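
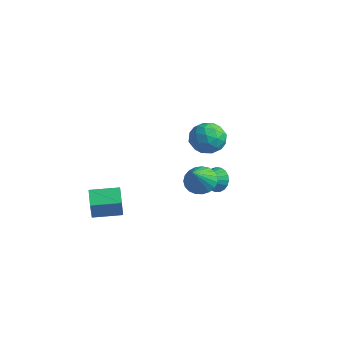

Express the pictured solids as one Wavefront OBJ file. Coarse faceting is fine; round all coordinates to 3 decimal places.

v -1.207 -2.109 -2.625
v -0.836 -2.526 -1.384
v -0.29 -1.028 -2.535
v 0.08 -1.445 -1.295
v -0.5 -2.675 -3.025
v -0.13 -3.092 -1.785
v 0.416 -1.594 -2.936
v 0.787 -2.011 -1.695
v 3.666 1.576 2.421
v 4.061 1.068 3.056
v 2.759 0.472 2.104
v 3.154 -0.036 2.739
v 2.653 0.678 2.978
v 3.213 1.36 3.174
v 3.607 0.18 1.986
v 4.167 0.862 2.182
v 4.025 0.205 2.788
v 3.435 0.513 3.4
v 3.385 1.027 1.76
v 2.795 1.335 2.372
v 3.943 1.419 2.767
v 2.877 0.121 2.393
v 2.582 0.541 2.534
v 2.815 0.242 2.907
v 3.445 1.59 2.836
v 3.677 1.292 3.209
v 2.849 1.063 3.163
v 3.143 0.248 1.951
v 3.375 -0.05 2.324
v 4.005 1.298 2.253
v 4.238 0.999 2.626
v 3.971 0.477 1.997
v 4.154 0.613 2.982
v 3.621 -0.035 2.795
v 3.887 0.091 2.353
v 4.216 0.492 2.468
v 3.807 0.794 3.342
v 3.275 0.146 3.156
v 2.98 0.565 3.296
v 3.309 0.966 3.411
v 3.786 0.287 3.184
v 3.545 1.394 2.004
v 3.013 0.746 1.818
v 3.511 0.574 1.749
v 3.84 0.975 1.864
v 3.199 1.575 2.365
v 2.666 0.927 2.178
v 2.604 1.048 2.692
v 2.933 1.449 2.807
v 3.034 1.253 1.976
v 0.794 4.172 -3.259
v 1.314 4.373 -2.788
v 0.726 2.988 -2.681
v 1.061 4.458 -2.643
v 0.762 4.494 -2.604
v 0.468 4.474 -2.679
v 0.231 4.402 -2.854
v 0.091 4.29 -3.099
v 0.072 4.158 -3.372
v 0.179 4.029 -3.625
v 0.391 3.924 -3.815
v 0.673 3.862 -3.909
v 0.976 3.854 -3.89
v 1.247 3.901 -3.762
v 1.44 3.995 -3.548
v 1.521 4.12 -3.283
v 1.476 4.253 -3.014
v 2.565 1.218 -0.893
v 3.26 1.077 -1.264
v 3.035 0.202 0.373
v 3.334 1.342 -1.078
v 3.275 1.587 -0.86
v 3.093 1.767 -0.648
v 2.82 1.853 -0.478
v 2.503 1.829 -0.38
v 2.197 1.699 -0.371
v 1.954 1.486 -0.452
v 1.818 1.227 -0.609
v 1.81 0.966 -0.816
v 1.933 0.749 -1.035
v 2.166 0.613 -1.231
v 2.467 0.581 -1.368
v 2.786 0.66 -1.422
v 3.066 0.835 -1.386
f 2 4 1
f 5 2 1
f 1 4 3
f 3 5 1
f 2 8 4
f 6 2 5
f 6 8 2
f 4 8 3
f 7 5 3
f 3 8 7
f 7 6 5
f 8 6 7
f 9 46 25
f 46 20 49
f 25 49 14
f 46 49 25
f 9 25 21
f 25 14 26
f 21 26 10
f 25 26 21
f 9 21 30
f 21 10 31
f 30 31 16
f 21 31 30
f 9 30 42
f 30 16 45
f 42 45 19
f 30 45 42
f 9 42 46
f 42 19 50
f 46 50 20
f 42 50 46
f 10 26 37
f 26 14 40
f 37 40 18
f 26 40 37
f 14 49 27
f 49 20 48
f 27 48 13
f 49 48 27
f 20 50 47
f 50 19 43
f 47 43 11
f 50 43 47
f 19 45 44
f 45 16 32
f 44 32 15
f 45 32 44
f 16 31 36
f 31 10 33
f 36 33 17
f 31 33 36
f 12 38 24
f 38 18 39
f 24 39 13
f 38 39 24
f 12 24 22
f 24 13 23
f 22 23 11
f 24 23 22
f 12 22 29
f 22 11 28
f 29 28 15
f 22 28 29
f 12 29 34
f 29 15 35
f 34 35 17
f 29 35 34
f 12 34 38
f 34 17 41
f 38 41 18
f 34 41 38
f 13 39 27
f 39 18 40
f 27 40 14
f 39 40 27
f 11 23 47
f 23 13 48
f 47 48 20
f 23 48 47
f 15 28 44
f 28 11 43
f 44 43 19
f 28 43 44
f 17 35 36
f 35 15 32
f 36 32 16
f 35 32 36
f 18 41 37
f 41 17 33
f 37 33 10
f 41 33 37
f 52 51 54
f 52 54 53
f 54 51 55
f 54 55 53
f 55 51 56
f 55 56 53
f 56 51 57
f 56 57 53
f 57 51 58
f 57 58 53
f 58 51 59
f 58 59 53
f 59 51 60
f 59 60 53
f 60 51 61
f 60 61 53
f 61 51 62
f 61 62 53
f 62 51 63
f 62 63 53
f 63 51 64
f 63 64 53
f 64 51 65
f 64 65 53
f 65 51 66
f 65 66 53
f 66 51 67
f 66 67 53
f 67 51 52
f 67 52 53
f 69 68 71
f 69 71 70
f 71 68 72
f 71 72 70
f 72 68 73
f 72 73 70
f 73 68 74
f 73 74 70
f 74 68 75
f 74 75 70
f 75 68 76
f 75 76 70
f 76 68 77
f 76 77 70
f 77 68 78
f 77 78 70
f 78 68 79
f 78 79 70
f 79 68 80
f 79 80 70
f 80 68 81
f 80 81 70
f 81 68 82
f 81 82 70
f 82 68 83
f 82 83 70
f 83 68 84
f 83 84 70
f 84 68 69
f 84 69 70



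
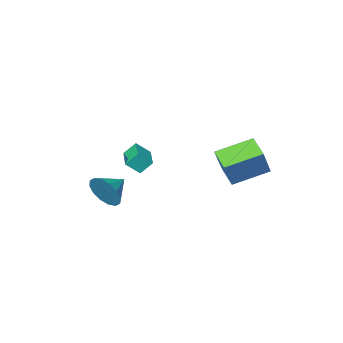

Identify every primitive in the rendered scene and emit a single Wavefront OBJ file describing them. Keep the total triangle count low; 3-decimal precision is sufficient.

v -3.261 0.36 -1.046
v -5.121 1.025 -0.305
v -3.068 1.535 -1.615
v -4.928 2.2 -0.874
v -2.332 1.04 0.674
v -4.192 1.705 1.415
v -2.139 2.215 0.105
v -3.999 2.88 0.846
v 2.823 -0.832 -1.569
v 3.201 -1.21 -0.665
v 1.517 -1.188 -1.171
v 3.089 -0.688 -0.563
v 2.906 -0.204 -0.731
v 2.701 0.111 -1.124
v 2.528 0.173 -1.635
v 2.435 -0.034 -2.129
v 2.445 -0.455 -2.473
v 2.556 -0.977 -2.574
v 2.739 -1.46 -2.406
v 2.944 -1.776 -2.013
v 3.117 -1.838 -1.502
v 3.211 -1.631 -1.008
v -0.476 -3.171 -1.277
v -1.025 -2.86 -0.58
v 0.226 -1.802 -1.336
v -0.323 -1.49 -0.639
v 0.203 -3.49 -0.601
v -0.346 -3.178 0.096
v 0.905 -2.12 -0.66
v 0.356 -1.809 0.037
f 2 4 1
f 5 2 1
f 1 4 3
f 3 5 1
f 2 8 4
f 6 2 5
f 6 8 2
f 4 8 3
f 7 5 3
f 3 8 7
f 7 6 5
f 8 6 7
f 10 9 12
f 10 12 11
f 12 9 13
f 12 13 11
f 13 9 14
f 13 14 11
f 14 9 15
f 14 15 11
f 15 9 16
f 15 16 11
f 16 9 17
f 16 17 11
f 17 9 18
f 17 18 11
f 18 9 19
f 18 19 11
f 19 9 20
f 19 20 11
f 20 9 21
f 20 21 11
f 21 9 22
f 21 22 11
f 22 9 10
f 22 10 11
f 24 26 23
f 27 24 23
f 23 26 25
f 25 27 23
f 24 30 26
f 28 24 27
f 28 30 24
f 26 30 25
f 29 27 25
f 25 30 29
f 29 28 27
f 30 28 29



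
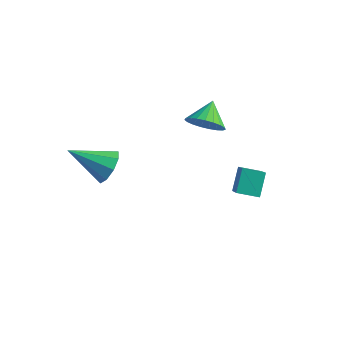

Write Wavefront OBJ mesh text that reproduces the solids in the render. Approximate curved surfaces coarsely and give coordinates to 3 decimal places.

v 3.45 -0.07 -1.373
v 3.217 0.859 -0.509
v 2.669 0.985 -2.719
v 2.436 1.914 -1.856
v 4.404 0.366 -1.584
v 4.171 1.295 -0.721
v 3.623 1.421 -2.931
v 3.39 2.35 -2.067
v -1.446 -2.852 0.476
v -0.983 -2.744 1.252
v -3.054 -3.628 1.544
v -1.313 -2.231 1.128
v -1.706 -2.009 0.698
v -1.976 -2.181 0.165
v -1.999 -2.668 -0.223
v -1.763 -3.24 -0.283
v -1.379 -3.632 0.011
v -1.026 -3.658 0.523
v -0.87 -3.307 1.013
v 1.032 1.287 1.241
v 1.286 0.856 2.061
v 0.788 2.393 1.899
v 1.633 1.007 1.936
v 1.877 1.206 1.69
v 1.974 1.42 1.367
v 1.909 1.61 1.023
v 1.692 1.745 0.716
v 1.361 1.8 0.5
v 0.973 1.766 0.412
v 0.595 1.65 0.468
v 0.293 1.471 0.657
v 0.119 1.26 0.947
v 0.102 1.053 1.289
v 0.246 0.887 1.622
v 0.527 0.79 1.889
v 0.894 0.779 2.044
f 2 4 1
f 5 2 1
f 1 4 3
f 3 5 1
f 2 8 4
f 6 2 5
f 6 8 2
f 4 8 3
f 7 5 3
f 3 8 7
f 7 6 5
f 8 6 7
f 10 9 12
f 10 12 11
f 12 9 13
f 12 13 11
f 13 9 14
f 13 14 11
f 14 9 15
f 14 15 11
f 15 9 16
f 15 16 11
f 16 9 17
f 16 17 11
f 17 9 18
f 17 18 11
f 18 9 19
f 18 19 11
f 19 9 10
f 19 10 11
f 21 20 23
f 21 23 22
f 23 20 24
f 23 24 22
f 24 20 25
f 24 25 22
f 25 20 26
f 25 26 22
f 26 20 27
f 26 27 22
f 27 20 28
f 27 28 22
f 28 20 29
f 28 29 22
f 29 20 30
f 29 30 22
f 30 20 31
f 30 31 22
f 31 20 32
f 31 32 22
f 32 20 33
f 32 33 22
f 33 20 34
f 33 34 22
f 34 20 35
f 34 35 22
f 35 20 36
f 35 36 22
f 36 20 21
f 36 21 22



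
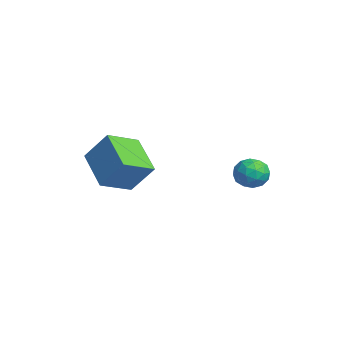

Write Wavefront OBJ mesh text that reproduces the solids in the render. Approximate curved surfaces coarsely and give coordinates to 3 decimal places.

v -0.722 2.74 1.763
v 0.107 2.764 1.708
v -0.627 2.016 2.892
v 0.202 2.04 2.837
v -0.223 2.732 3.011
v -0.281 3.18 2.314
v -0.239 1.6 2.286
v -0.297 2.048 1.589
v 0.405 2.059 2.032
v 0.415 2.759 2.48
v -0.935 2.021 2.12
v -0.925 2.721 2.568
v -0.316 2.815 1.637
v -0.204 1.965 2.963
v -0.454 2.372 3.066
v 0.033 2.385 3.033
v -0.544 3.06 1.992
v -0.057 3.074 1.96
v -0.25 3.055 2.726
v -0.463 1.706 2.64
v 0.024 1.72 2.608
v -0.553 2.395 1.567
v -0.066 2.408 1.534
v -0.27 1.725 1.874
v 0.347 2.415 1.795
v 0.402 1.99 2.458
v 0.144 1.731 2.134
v 0.109 1.994 1.724
v 0.353 2.826 2.058
v 0.408 2.401 2.721
v 0.159 2.808 2.823
v 0.124 3.071 2.414
v 0.528 2.412 2.248
v -0.928 2.379 1.879
v -0.873 1.954 2.542
v -0.644 1.709 2.186
v -0.679 1.972 1.777
v -0.922 2.79 2.142
v -0.867 2.365 2.805
v -0.629 2.786 2.876
v -0.664 3.049 2.466
v -1.048 2.368 2.352
v -2.553 -3.544 1.246
v -4.374 -3.867 2.322
v -3.187 -2.076 0.613
v -5.009 -2.399 1.689
v -1.891 -2.661 2.631
v -3.713 -2.984 3.707
v -2.526 -1.193 1.998
v -4.347 -1.516 3.074
f 1 38 17
f 38 12 41
f 17 41 6
f 38 41 17
f 1 17 13
f 17 6 18
f 13 18 2
f 17 18 13
f 1 13 22
f 13 2 23
f 22 23 8
f 13 23 22
f 1 22 34
f 22 8 37
f 34 37 11
f 22 37 34
f 1 34 38
f 34 11 42
f 38 42 12
f 34 42 38
f 2 18 29
f 18 6 32
f 29 32 10
f 18 32 29
f 6 41 19
f 41 12 40
f 19 40 5
f 41 40 19
f 12 42 39
f 42 11 35
f 39 35 3
f 42 35 39
f 11 37 36
f 37 8 24
f 36 24 7
f 37 24 36
f 8 23 28
f 23 2 25
f 28 25 9
f 23 25 28
f 4 30 16
f 30 10 31
f 16 31 5
f 30 31 16
f 4 16 14
f 16 5 15
f 14 15 3
f 16 15 14
f 4 14 21
f 14 3 20
f 21 20 7
f 14 20 21
f 4 21 26
f 21 7 27
f 26 27 9
f 21 27 26
f 4 26 30
f 26 9 33
f 30 33 10
f 26 33 30
f 5 31 19
f 31 10 32
f 19 32 6
f 31 32 19
f 3 15 39
f 15 5 40
f 39 40 12
f 15 40 39
f 7 20 36
f 20 3 35
f 36 35 11
f 20 35 36
f 9 27 28
f 27 7 24
f 28 24 8
f 27 24 28
f 10 33 29
f 33 9 25
f 29 25 2
f 33 25 29
f 44 46 43
f 47 44 43
f 43 46 45
f 45 47 43
f 44 50 46
f 48 44 47
f 48 50 44
f 46 50 45
f 49 47 45
f 45 50 49
f 49 48 47
f 50 48 49



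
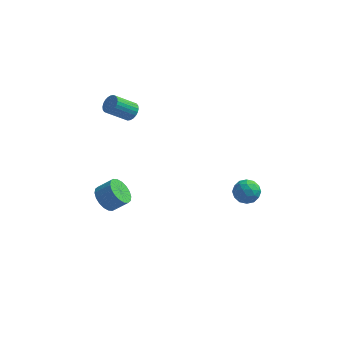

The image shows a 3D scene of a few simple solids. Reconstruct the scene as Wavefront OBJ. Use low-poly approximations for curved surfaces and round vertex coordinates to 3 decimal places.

v -2.446 3.719 1.372
v -2.09 3.82 1.805
v -3.057 3.301 2.722
v -3.414 3.201 2.288
v -2.202 4.012 1.795
v -3.169 3.493 2.712
v -2.351 4.159 1.721
v -3.318 3.641 2.638
v -2.515 4.24 1.594
v -3.482 3.721 2.511
v -2.668 4.241 1.433
v -3.635 3.722 2.35
v -2.788 4.163 1.262
v -3.755 3.644 2.179
v -2.855 4.017 1.109
v -3.822 3.498 2.026
v -2.861 3.826 0.995
v -3.828 3.307 1.912
v -2.803 3.619 0.938
v -3.77 3.1 1.855
v -2.691 3.427 0.948
v -3.658 2.908 1.865
v -2.542 3.279 1.022
v -3.509 2.761 1.939
v -2.378 3.199 1.149
v -3.345 2.68 2.066
v -2.225 3.198 1.31
v -3.192 2.679 2.227
v -2.105 3.276 1.481
v -3.072 2.757 2.398
v -2.038 3.422 1.634
v -3.005 2.903 2.551
v -2.032 3.613 1.748
v -2.999 3.094 2.665
v 3.713 2.534 -2.159
v 4.4 2.201 -2.244
v 3.22 1.719 -2.956
v 3.907 1.386 -3.041
v 3.53 1.324 -2.375
v 3.835 1.828 -1.882
v 3.785 2.092 -3.318
v 4.09 2.596 -2.825
v 4.444 1.928 -2.96
v 4.287 1.454 -2.378
v 3.333 2.466 -2.822
v 3.176 1.992 -2.24
v 4.1 2.439 -2.132
v 3.52 1.481 -3.068
v 3.299 1.445 -2.677
v 3.702 1.249 -2.727
v 3.768 2.22 -1.919
v 4.171 2.024 -1.969
v 3.66 1.509 -2.046
v 3.449 1.896 -3.231
v 3.852 1.7 -3.281
v 3.918 2.671 -2.473
v 4.321 2.475 -2.523
v 3.96 2.411 -3.154
v 4.53 2.083 -2.602
v 4.24 1.604 -3.071
v 4.168 2.019 -3.233
v 4.347 2.315 -2.944
v 4.437 1.804 -2.26
v 4.147 1.325 -2.728
v 3.926 1.289 -2.337
v 4.105 1.585 -2.047
v 4.463 1.644 -2.681
v 3.473 2.595 -2.472
v 3.183 2.116 -2.94
v 3.515 2.335 -3.153
v 3.694 2.631 -2.863
v 3.38 2.316 -2.129
v 3.09 1.837 -2.598
v 3.273 1.605 -2.256
v 3.452 1.901 -1.967
v 3.157 2.276 -2.519
v -2.761 -1.36 -1.136
v -2.283 -1.153 -1.731
v -1.522 -1.033 -1.078
v -1.999 -1.24 -0.484
v -2.419 -0.845 -1.629
v -1.658 -0.725 -0.976
v -2.623 -0.639 -1.43
v -1.862 -0.519 -0.777
v -2.854 -0.576 -1.172
v -2.092 -0.456 -0.519
v -3.066 -0.668 -0.907
v -2.305 -0.548 -0.255
v -3.218 -0.897 -0.688
v -2.457 -0.777 -0.035
v -3.279 -1.218 -0.558
v -2.518 -1.098 0.095
v -3.238 -1.567 -0.542
v -2.477 -1.447 0.111
v -3.102 -1.875 -0.644
v -2.341 -1.755 0.009
v -2.898 -2.081 -0.843
v -2.137 -1.961 -0.19
v -2.668 -2.144 -1.101
v -1.906 -2.024 -0.448
v -2.455 -2.052 -1.365
v -1.694 -1.932 -0.713
v -2.303 -1.823 -1.585
v -1.542 -1.703 -0.932
v -2.242 -1.502 -1.715
v -1.481 -1.382 -1.062
f 2 1 5
f 2 5 3
f 3 5 6
f 3 6 4
f 5 1 7
f 5 7 6
f 6 7 8
f 6 8 4
f 7 1 9
f 7 9 8
f 8 9 10
f 8 10 4
f 9 1 11
f 9 11 10
f 10 11 12
f 10 12 4
f 11 1 13
f 11 13 12
f 12 13 14
f 12 14 4
f 13 1 15
f 13 15 14
f 14 15 16
f 14 16 4
f 15 1 17
f 15 17 16
f 16 17 18
f 16 18 4
f 17 1 19
f 17 19 18
f 18 19 20
f 18 20 4
f 19 1 21
f 19 21 20
f 20 21 22
f 20 22 4
f 21 1 23
f 21 23 22
f 22 23 24
f 22 24 4
f 23 1 25
f 23 25 24
f 24 25 26
f 24 26 4
f 25 1 27
f 25 27 26
f 26 27 28
f 26 28 4
f 27 1 29
f 27 29 28
f 28 29 30
f 28 30 4
f 29 1 31
f 29 31 30
f 30 31 32
f 30 32 4
f 31 1 33
f 31 33 32
f 32 33 34
f 32 34 4
f 33 1 2
f 33 2 34
f 34 2 3
f 34 3 4
f 35 72 51
f 72 46 75
f 51 75 40
f 72 75 51
f 35 51 47
f 51 40 52
f 47 52 36
f 51 52 47
f 35 47 56
f 47 36 57
f 56 57 42
f 47 57 56
f 35 56 68
f 56 42 71
f 68 71 45
f 56 71 68
f 35 68 72
f 68 45 76
f 72 76 46
f 68 76 72
f 36 52 63
f 52 40 66
f 63 66 44
f 52 66 63
f 40 75 53
f 75 46 74
f 53 74 39
f 75 74 53
f 46 76 73
f 76 45 69
f 73 69 37
f 76 69 73
f 45 71 70
f 71 42 58
f 70 58 41
f 71 58 70
f 42 57 62
f 57 36 59
f 62 59 43
f 57 59 62
f 38 64 50
f 64 44 65
f 50 65 39
f 64 65 50
f 38 50 48
f 50 39 49
f 48 49 37
f 50 49 48
f 38 48 55
f 48 37 54
f 55 54 41
f 48 54 55
f 38 55 60
f 55 41 61
f 60 61 43
f 55 61 60
f 38 60 64
f 60 43 67
f 64 67 44
f 60 67 64
f 39 65 53
f 65 44 66
f 53 66 40
f 65 66 53
f 37 49 73
f 49 39 74
f 73 74 46
f 49 74 73
f 41 54 70
f 54 37 69
f 70 69 45
f 54 69 70
f 43 61 62
f 61 41 58
f 62 58 42
f 61 58 62
f 44 67 63
f 67 43 59
f 63 59 36
f 67 59 63
f 78 77 81
f 78 81 79
f 79 81 82
f 79 82 80
f 81 77 83
f 81 83 82
f 82 83 84
f 82 84 80
f 83 77 85
f 83 85 84
f 84 85 86
f 84 86 80
f 85 77 87
f 85 87 86
f 86 87 88
f 86 88 80
f 87 77 89
f 87 89 88
f 88 89 90
f 88 90 80
f 89 77 91
f 89 91 90
f 90 91 92
f 90 92 80
f 91 77 93
f 91 93 92
f 92 93 94
f 92 94 80
f 93 77 95
f 93 95 94
f 94 95 96
f 94 96 80
f 95 77 97
f 95 97 96
f 96 97 98
f 96 98 80
f 97 77 99
f 97 99 98
f 98 99 100
f 98 100 80
f 99 77 101
f 99 101 100
f 100 101 102
f 100 102 80
f 101 77 103
f 101 103 102
f 102 103 104
f 102 104 80
f 103 77 105
f 103 105 104
f 104 105 106
f 104 106 80
f 105 77 78
f 105 78 106
f 106 78 79
f 106 79 80



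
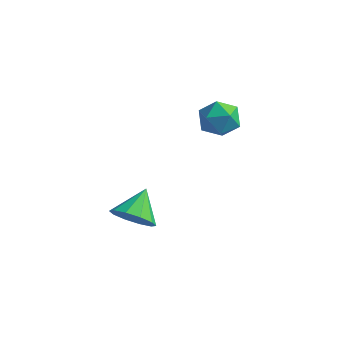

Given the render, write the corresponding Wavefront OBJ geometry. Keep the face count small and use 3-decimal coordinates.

v -0.854 -1.422 1.524
v -0.302 -1.127 1.606
v -0.618 -2.073 2.274
v -0.066 -1.778 2.356
v -0.604 -1.489 2.512
v -0.75 -1.086 2.048
v -0.17 -2.114 1.832
v -0.316 -1.711 1.368
v 0.121 -1.555 1.796
v -0.148 -1.169 2.216
v -0.772 -2.031 1.664
v -1.041 -1.645 2.084
v -2.02 -3.589 -1.365
v -1.622 -3.285 -1.81
v -2.06 -2.731 -0.815
v -2.014 -3.227 -1.929
v -2.409 -3.307 -1.833
v -2.655 -3.495 -1.558
v -2.659 -3.718 -1.209
v -2.419 -3.893 -0.92
v -2.027 -3.951 -0.801
v -1.632 -3.871 -0.898
v -1.385 -3.683 -1.173
v -1.382 -3.46 -1.521
f 1 12 6
f 1 6 2
f 1 2 8
f 1 8 11
f 1 11 12
f 2 6 10
f 6 12 5
f 12 11 3
f 11 8 7
f 8 2 9
f 4 10 5
f 4 5 3
f 4 3 7
f 4 7 9
f 4 9 10
f 5 10 6
f 3 5 12
f 7 3 11
f 9 7 8
f 10 9 2
f 14 13 16
f 14 16 15
f 16 13 17
f 16 17 15
f 17 13 18
f 17 18 15
f 18 13 19
f 18 19 15
f 19 13 20
f 19 20 15
f 20 13 21
f 20 21 15
f 21 13 22
f 21 22 15
f 22 13 23
f 22 23 15
f 23 13 24
f 23 24 15
f 24 13 14
f 24 14 15



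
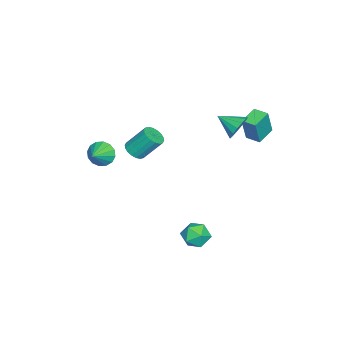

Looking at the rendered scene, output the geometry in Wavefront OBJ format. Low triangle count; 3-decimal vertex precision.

v 2.657 -3.606 1.365
v 2.958 -3.235 0.8
v 3.663 -3.674 1.855
v 2.854 -2.965 1.051
v 2.698 -2.867 1.386
v 2.53 -2.967 1.716
v 2.397 -3.238 1.952
v 2.333 -3.607 2.03
v 2.357 -3.976 1.931
v 2.461 -4.246 1.68
v 2.617 -4.344 1.344
v 2.785 -4.245 1.014
v 2.918 -3.974 0.779
v 2.982 -3.604 0.7
v -4.655 2.113 -0.12
v -4.273 1.971 1.354
v -4.391 2.911 -0.112
v -4.01 2.768 1.363
v -3.61 1.772 -0.423
v -3.229 1.629 1.052
v -3.347 2.569 -0.414
v -2.965 2.427 1.06
v -2.155 1.818 1.292
v -1.797 2.08 1.946
v -2.285 0.662 1.828
v -2.195 2.153 2.006
v -2.582 2.136 1.876
v -2.855 2.034 1.589
v -2.94 1.874 1.222
v -2.815 1.698 0.875
v -2.513 1.555 0.639
v -2.115 1.482 0.578
v -1.728 1.499 0.709
v -1.455 1.602 0.996
v -1.37 1.762 1.362
v -1.495 1.937 1.71
v -3.46 -4.175 -2.702
v -2.807 -4.11 -2.639
v -3.026 -3.12 -1.376
v -3.68 -3.185 -1.438
v -2.877 -3.892 -2.822
v -3.096 -2.901 -1.559
v -3.062 -3.73 -2.982
v -3.282 -2.739 -1.719
v -3.327 -3.656 -3.086
v -3.546 -2.665 -1.823
v -3.618 -3.684 -3.114
v -3.837 -2.694 -1.851
v -3.878 -3.811 -3.06
v -4.097 -2.82 -1.797
v -4.055 -4.009 -2.935
v -4.274 -3.018 -1.672
v -4.114 -4.24 -2.764
v -4.333 -3.25 -1.501
v -4.044 -4.459 -2.581
v -4.263 -3.468 -1.318
v -3.858 -4.621 -2.421
v -4.078 -3.63 -1.158
v -3.594 -4.695 -2.317
v -3.813 -3.704 -1.054
v -3.303 -4.666 -2.289
v -3.522 -3.676 -1.026
v -3.043 -4.54 -2.343
v -3.262 -3.549 -1.08
v -2.866 -4.342 -2.468
v -3.085 -3.351 -1.205
v 1.668 1.359 -3.663
v 2.135 1.44 -2.994
v 2.685 0.8 -4.306
v 3.152 0.881 -3.637
v 2.528 0.349 -3.639
v 1.9 0.695 -3.241
v 2.92 1.545 -4.059
v 2.292 1.891 -3.661
v 2.909 1.556 -3.239
v 2.667 0.816 -2.979
v 2.153 1.424 -4.321
v 1.911 0.684 -4.061
f 2 1 4
f 2 4 3
f 4 1 5
f 4 5 3
f 5 1 6
f 5 6 3
f 6 1 7
f 6 7 3
f 7 1 8
f 7 8 3
f 8 1 9
f 8 9 3
f 9 1 10
f 9 10 3
f 10 1 11
f 10 11 3
f 11 1 12
f 11 12 3
f 12 1 13
f 12 13 3
f 13 1 14
f 13 14 3
f 14 1 2
f 14 2 3
f 16 18 15
f 19 16 15
f 15 18 17
f 17 19 15
f 16 22 18
f 20 16 19
f 20 22 16
f 18 22 17
f 21 19 17
f 17 22 21
f 21 20 19
f 22 20 21
f 24 23 26
f 24 26 25
f 26 23 27
f 26 27 25
f 27 23 28
f 27 28 25
f 28 23 29
f 28 29 25
f 29 23 30
f 29 30 25
f 30 23 31
f 30 31 25
f 31 23 32
f 31 32 25
f 32 23 33
f 32 33 25
f 33 23 34
f 33 34 25
f 34 23 35
f 34 35 25
f 35 23 36
f 35 36 25
f 36 23 24
f 36 24 25
f 38 37 41
f 38 41 39
f 39 41 42
f 39 42 40
f 41 37 43
f 41 43 42
f 42 43 44
f 42 44 40
f 43 37 45
f 43 45 44
f 44 45 46
f 44 46 40
f 45 37 47
f 45 47 46
f 46 47 48
f 46 48 40
f 47 37 49
f 47 49 48
f 48 49 50
f 48 50 40
f 49 37 51
f 49 51 50
f 50 51 52
f 50 52 40
f 51 37 53
f 51 53 52
f 52 53 54
f 52 54 40
f 53 37 55
f 53 55 54
f 54 55 56
f 54 56 40
f 55 37 57
f 55 57 56
f 56 57 58
f 56 58 40
f 57 37 59
f 57 59 58
f 58 59 60
f 58 60 40
f 59 37 61
f 59 61 60
f 60 61 62
f 60 62 40
f 61 37 63
f 61 63 62
f 62 63 64
f 62 64 40
f 63 37 65
f 63 65 64
f 64 65 66
f 64 66 40
f 65 37 38
f 65 38 66
f 66 38 39
f 66 39 40
f 67 78 72
f 67 72 68
f 67 68 74
f 67 74 77
f 67 77 78
f 68 72 76
f 72 78 71
f 78 77 69
f 77 74 73
f 74 68 75
f 70 76 71
f 70 71 69
f 70 69 73
f 70 73 75
f 70 75 76
f 71 76 72
f 69 71 78
f 73 69 77
f 75 73 74
f 76 75 68



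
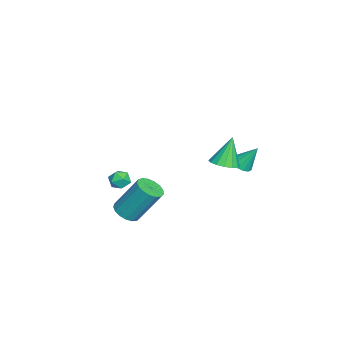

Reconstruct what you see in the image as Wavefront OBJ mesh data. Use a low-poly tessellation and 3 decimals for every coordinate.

v 2.013 -2.711 -1.668
v 2.389 -2.166 -2.02
v 2.383 -1.003 -0.223
v 2.007 -1.549 0.128
v 2.044 -2.082 -2.075
v 2.039 -0.92 -0.279
v 1.693 -2.142 -2.037
v 1.687 -0.98 -0.241
v 1.414 -2.333 -1.915
v 1.408 -1.17 -0.118
v 1.273 -2.61 -1.736
v 1.267 -1.448 0.061
v 1.301 -2.911 -1.542
v 1.295 -1.748 0.255
v 1.493 -3.165 -1.376
v 1.487 -2.003 0.42
v 1.803 -3.316 -1.278
v 1.797 -2.153 0.519
v 2.162 -3.328 -1.269
v 2.156 -2.166 0.528
v 2.486 -3.199 -1.351
v 2.48 -2.036 0.445
v 2.702 -2.958 -1.506
v 2.696 -1.795 0.29
v 2.761 -2.661 -1.699
v 2.755 -1.498 0.098
v 2.648 -2.375 -1.884
v 2.642 -1.212 -0.087
v 3.55 2.042 3.052
v 4.167 1.749 3.336
v 3.03 2.378 4.528
v 4.249 2.12 3.281
v 4.144 2.469 3.165
v 3.88 2.704 3.018
v 3.527 2.762 2.881
v 3.18 2.627 2.789
v 2.933 2.335 2.768
v 2.851 1.965 2.823
v 2.956 1.616 2.94
v 3.22 1.381 3.086
v 3.573 1.323 3.224
v 3.92 1.458 3.315
v -3.496 -3.394 -2.531
v -2.864 -3.517 -2.639
v -3.756 -4.043 -3.321
v -3.124 -4.166 -3.429
v -3.411 -4.384 -2.885
v -3.25 -3.983 -2.397
v -3.37 -3.577 -3.563
v -3.209 -3.176 -3.075
v -2.787 -3.629 -3.276
v -2.812 -4.128 -2.858
v -3.808 -3.432 -3.102
v -3.833 -3.931 -2.684
v -0.899 2.545 0.221
v -0.284 2.42 0.274
v -0.841 3.335 1.399
v -0.299 2.691 0.093
v -0.476 2.923 -0.053
v -0.766 3.054 -0.127
v -1.091 3.048 -0.107
v -1.365 2.907 0.001
v -1.514 2.67 0.167
v -1.498 2.399 0.348
v -1.322 2.167 0.494
v -1.032 2.037 0.568
v -0.707 2.042 0.548
v -0.433 2.183 0.44
f 2 1 5
f 2 5 3
f 3 5 6
f 3 6 4
f 5 1 7
f 5 7 6
f 6 7 8
f 6 8 4
f 7 1 9
f 7 9 8
f 8 9 10
f 8 10 4
f 9 1 11
f 9 11 10
f 10 11 12
f 10 12 4
f 11 1 13
f 11 13 12
f 12 13 14
f 12 14 4
f 13 1 15
f 13 15 14
f 14 15 16
f 14 16 4
f 15 1 17
f 15 17 16
f 16 17 18
f 16 18 4
f 17 1 19
f 17 19 18
f 18 19 20
f 18 20 4
f 19 1 21
f 19 21 20
f 20 21 22
f 20 22 4
f 21 1 23
f 21 23 22
f 22 23 24
f 22 24 4
f 23 1 25
f 23 25 24
f 24 25 26
f 24 26 4
f 25 1 27
f 25 27 26
f 26 27 28
f 26 28 4
f 27 1 2
f 27 2 28
f 28 2 3
f 28 3 4
f 30 29 32
f 30 32 31
f 32 29 33
f 32 33 31
f 33 29 34
f 33 34 31
f 34 29 35
f 34 35 31
f 35 29 36
f 35 36 31
f 36 29 37
f 36 37 31
f 37 29 38
f 37 38 31
f 38 29 39
f 38 39 31
f 39 29 40
f 39 40 31
f 40 29 41
f 40 41 31
f 41 29 42
f 41 42 31
f 42 29 30
f 42 30 31
f 43 54 48
f 43 48 44
f 43 44 50
f 43 50 53
f 43 53 54
f 44 48 52
f 48 54 47
f 54 53 45
f 53 50 49
f 50 44 51
f 46 52 47
f 46 47 45
f 46 45 49
f 46 49 51
f 46 51 52
f 47 52 48
f 45 47 54
f 49 45 53
f 51 49 50
f 52 51 44
f 56 55 58
f 56 58 57
f 58 55 59
f 58 59 57
f 59 55 60
f 59 60 57
f 60 55 61
f 60 61 57
f 61 55 62
f 61 62 57
f 62 55 63
f 62 63 57
f 63 55 64
f 63 64 57
f 64 55 65
f 64 65 57
f 65 55 66
f 65 66 57
f 66 55 67
f 66 67 57
f 67 55 68
f 67 68 57
f 68 55 56
f 68 56 57



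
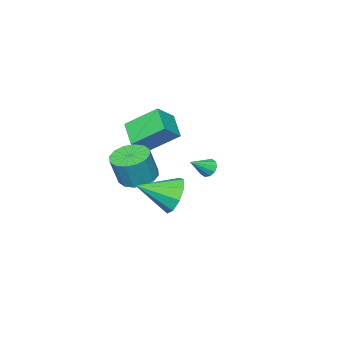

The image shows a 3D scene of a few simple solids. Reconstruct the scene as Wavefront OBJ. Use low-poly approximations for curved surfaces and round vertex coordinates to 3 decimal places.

v 0.547 -2.185 -0.199
v 1.498 -2.164 -0.507
v 2.004 -2.234 1.051
v 1.053 -2.255 1.359
v 1.367 -1.667 -0.442
v 1.873 -1.738 1.116
v 1.017 -1.309 -0.312
v 1.523 -1.38 1.246
v 0.54 -1.186 -0.152
v 1.046 -1.257 1.407
v 0.066 -1.33 -0.004
v 0.572 -1.401 1.554
v -0.28 -1.703 0.091
v 0.226 -1.774 1.65
v -0.404 -2.206 0.109
v 0.102 -2.276 1.667
v -0.273 -2.702 0.044
v 0.233 -2.773 1.602
v 0.077 -3.06 -0.086
v 0.583 -3.131 1.472
v 0.554 -3.183 -0.247
v 1.06 -3.254 1.312
v 1.028 -3.039 -0.394
v 1.534 -3.11 1.164
v 1.374 -2.666 -0.49
v 1.88 -2.737 1.069
v 1.921 3.445 2.968
v 2.141 3.204 2.563
v 2.859 3.215 3.612
v 2.225 3.514 2.551
v 2.193 3.798 2.699
v 2.057 3.946 2.95
v 1.869 3.903 3.207
v 1.702 3.685 3.373
v 1.618 3.375 3.384
v 1.65 3.091 3.237
v 1.786 2.943 2.986
v 1.974 2.986 2.729
v -1.191 -3.69 1.635
v -2.055 -2.352 2.811
v -0.522 -2.617 0.905
v -1.387 -1.278 2.08
v -0.153 -3.762 2.48
v -1.018 -2.423 3.655
v 0.515 -2.688 1.749
v -0.349 -1.35 2.925
v 0.971 0.534 -0.293
v 1.566 0.624 -1.202
v 2.349 -0.634 0.493
v 1.751 1.164 -0.722
v 1.57 1.41 -0.041
v 1.11 1.245 0.522
v 0.584 0.748 0.703
v 0.24 0.151 0.419
v 0.238 -0.266 -0.199
v 0.579 -0.31 -0.86
v 1.104 0.042 -1.257
f 2 1 5
f 2 5 3
f 3 5 6
f 3 6 4
f 5 1 7
f 5 7 6
f 6 7 8
f 6 8 4
f 7 1 9
f 7 9 8
f 8 9 10
f 8 10 4
f 9 1 11
f 9 11 10
f 10 11 12
f 10 12 4
f 11 1 13
f 11 13 12
f 12 13 14
f 12 14 4
f 13 1 15
f 13 15 14
f 14 15 16
f 14 16 4
f 15 1 17
f 15 17 16
f 16 17 18
f 16 18 4
f 17 1 19
f 17 19 18
f 18 19 20
f 18 20 4
f 19 1 21
f 19 21 20
f 20 21 22
f 20 22 4
f 21 1 23
f 21 23 22
f 22 23 24
f 22 24 4
f 23 1 25
f 23 25 24
f 24 25 26
f 24 26 4
f 25 1 2
f 25 2 26
f 26 2 3
f 26 3 4
f 28 27 30
f 28 30 29
f 30 27 31
f 30 31 29
f 31 27 32
f 31 32 29
f 32 27 33
f 32 33 29
f 33 27 34
f 33 34 29
f 34 27 35
f 34 35 29
f 35 27 36
f 35 36 29
f 36 27 37
f 36 37 29
f 37 27 38
f 37 38 29
f 38 27 28
f 38 28 29
f 40 42 39
f 43 40 39
f 39 42 41
f 41 43 39
f 40 46 42
f 44 40 43
f 44 46 40
f 42 46 41
f 45 43 41
f 41 46 45
f 45 44 43
f 46 44 45
f 48 47 50
f 48 50 49
f 50 47 51
f 50 51 49
f 51 47 52
f 51 52 49
f 52 47 53
f 52 53 49
f 53 47 54
f 53 54 49
f 54 47 55
f 54 55 49
f 55 47 56
f 55 56 49
f 56 47 57
f 56 57 49
f 57 47 48
f 57 48 49



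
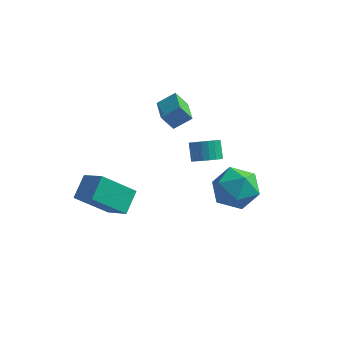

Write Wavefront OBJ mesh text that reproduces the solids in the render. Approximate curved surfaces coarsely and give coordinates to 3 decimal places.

v 0.593 -0.063 1.771
v 1.183 0.344 1.706
v 0.877 0.911 2.484
v 0.287 0.503 2.549
v 0.99 0.486 1.527
v 0.683 1.053 2.305
v 0.728 0.532 1.39
v 0.421 1.099 2.168
v 0.442 0.476 1.319
v 0.136 1.043 2.096
v 0.183 0.326 1.326
v -0.123 0.893 2.103
v -0.005 0.109 1.41
v -0.312 0.676 2.187
v -0.09 -0.138 1.556
v -0.396 0.429 2.334
v -0.056 -0.372 1.74
v -0.363 0.195 2.518
v 0.089 -0.553 1.929
v -0.217 0.014 2.707
v 0.322 -0.649 2.091
v 0.015 -0.082 2.869
v 0.602 -0.644 2.197
v 0.295 -0.077 2.975
v 0.88 -0.538 2.23
v 0.573 0.029 3.008
v 1.109 -0.351 2.184
v 0.802 0.216 2.961
v 1.248 -0.113 2.066
v 0.942 0.453 2.844
v 1.275 0.132 1.897
v 0.968 0.699 2.675
v -1.694 0.199 3.946
v -0.939 0.628 4.537
v -2.323 1.414 3.867
v -1.569 1.843 4.459
v -1.171 0.417 3.121
v -0.417 0.846 3.713
v -1.801 1.632 3.043
v -1.046 2.061 3.634
v -2.843 -3.62 0.031
v -4.124 -4.423 1.371
v -2.754 -2.555 0.755
v -4.035 -3.359 2.094
v -1.765 -4.181 0.726
v -3.046 -4.985 2.065
v -1.676 -3.117 1.449
v -2.957 -3.92 2.789
v 2.781 -0.081 0.047
v 3.322 -0.878 0.795
v 1.018 -0.602 0.765
v 1.559 -1.399 1.513
v 1.7 -0.201 1.694
v 2.79 0.121 1.25
v 1.55 -1.601 0.31
v 2.64 -1.279 -0.134
v 2.561 -1.818 0.957
v 2.654 -0.953 1.813
v 1.686 -0.527 -0.253
v 1.779 0.338 0.603
f 2 1 5
f 2 5 3
f 3 5 6
f 3 6 4
f 5 1 7
f 5 7 6
f 6 7 8
f 6 8 4
f 7 1 9
f 7 9 8
f 8 9 10
f 8 10 4
f 9 1 11
f 9 11 10
f 10 11 12
f 10 12 4
f 11 1 13
f 11 13 12
f 12 13 14
f 12 14 4
f 13 1 15
f 13 15 14
f 14 15 16
f 14 16 4
f 15 1 17
f 15 17 16
f 16 17 18
f 16 18 4
f 17 1 19
f 17 19 18
f 18 19 20
f 18 20 4
f 19 1 21
f 19 21 20
f 20 21 22
f 20 22 4
f 21 1 23
f 21 23 22
f 22 23 24
f 22 24 4
f 23 1 25
f 23 25 24
f 24 25 26
f 24 26 4
f 25 1 27
f 25 27 26
f 26 27 28
f 26 28 4
f 27 1 29
f 27 29 28
f 28 29 30
f 28 30 4
f 29 1 31
f 29 31 30
f 30 31 32
f 30 32 4
f 31 1 2
f 31 2 32
f 32 2 3
f 32 3 4
f 34 36 33
f 37 34 33
f 33 36 35
f 35 37 33
f 34 40 36
f 38 34 37
f 38 40 34
f 36 40 35
f 39 37 35
f 35 40 39
f 39 38 37
f 40 38 39
f 42 44 41
f 45 42 41
f 41 44 43
f 43 45 41
f 42 48 44
f 46 42 45
f 46 48 42
f 44 48 43
f 47 45 43
f 43 48 47
f 47 46 45
f 48 46 47
f 49 60 54
f 49 54 50
f 49 50 56
f 49 56 59
f 49 59 60
f 50 54 58
f 54 60 53
f 60 59 51
f 59 56 55
f 56 50 57
f 52 58 53
f 52 53 51
f 52 51 55
f 52 55 57
f 52 57 58
f 53 58 54
f 51 53 60
f 55 51 59
f 57 55 56
f 58 57 50



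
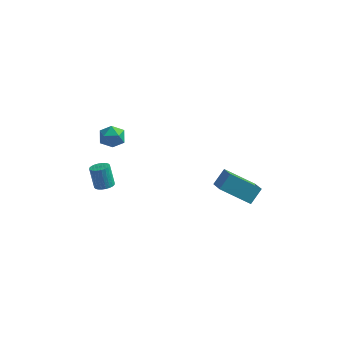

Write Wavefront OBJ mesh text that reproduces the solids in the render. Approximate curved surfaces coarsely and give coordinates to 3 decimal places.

v -3.269 -1.989 -3.286
v -2.887 -2.284 -3.093
v -3.229 -1.986 -1.961
v -3.611 -1.691 -2.154
v -2.793 -2.105 -3.112
v -3.135 -1.807 -1.98
v -2.772 -1.908 -3.157
v -3.114 -1.611 -2.025
v -2.826 -1.724 -3.222
v -3.168 -1.426 -2.09
v -2.948 -1.58 -3.297
v -3.29 -1.282 -2.164
v -3.119 -1.498 -3.37
v -3.461 -1.2 -2.237
v -3.313 -1.491 -3.43
v -3.654 -1.193 -2.298
v -3.5 -1.56 -3.469
v -3.841 -1.262 -2.336
v -3.651 -1.694 -3.479
v -3.993 -1.396 -2.347
v -3.745 -1.873 -3.46
v -4.087 -1.575 -2.328
v -3.766 -2.069 -3.415
v -4.108 -1.772 -2.283
v -3.712 -2.254 -3.35
v -4.054 -1.956 -2.218
v -3.59 -2.398 -3.276
v -3.932 -2.1 -2.143
v -3.419 -2.48 -3.203
v -3.761 -2.182 -2.07
v -3.226 -2.487 -3.142
v -3.567 -2.189 -2.01
v -3.039 -2.418 -3.104
v -3.38 -2.12 -1.971
v -3.534 -0.922 -0.452
v -3.279 -0.566 0.139
v -2.881 -1.874 -0.159
v -2.626 -1.518 0.432
v -3.331 -1.726 0.404
v -3.735 -1.137 0.223
v -2.425 -1.303 -0.243
v -2.829 -0.714 -0.424
v -2.593 -0.801 0.268
v -3.153 -1.062 0.668
v -3.007 -1.378 -0.688
v -3.567 -1.639 -0.288
v 1.731 0.145 -3.726
v 2.284 -0.705 -3.205
v 2.089 0.813 -3.014
v 2.642 -0.036 -2.494
v 3.258 0.476 -4.806
v 3.811 -0.373 -4.286
v 3.616 1.145 -4.095
v 4.169 0.295 -3.574
f 2 1 5
f 2 5 3
f 3 5 6
f 3 6 4
f 5 1 7
f 5 7 6
f 6 7 8
f 6 8 4
f 7 1 9
f 7 9 8
f 8 9 10
f 8 10 4
f 9 1 11
f 9 11 10
f 10 11 12
f 10 12 4
f 11 1 13
f 11 13 12
f 12 13 14
f 12 14 4
f 13 1 15
f 13 15 14
f 14 15 16
f 14 16 4
f 15 1 17
f 15 17 16
f 16 17 18
f 16 18 4
f 17 1 19
f 17 19 18
f 18 19 20
f 18 20 4
f 19 1 21
f 19 21 20
f 20 21 22
f 20 22 4
f 21 1 23
f 21 23 22
f 22 23 24
f 22 24 4
f 23 1 25
f 23 25 24
f 24 25 26
f 24 26 4
f 25 1 27
f 25 27 26
f 26 27 28
f 26 28 4
f 27 1 29
f 27 29 28
f 28 29 30
f 28 30 4
f 29 1 31
f 29 31 30
f 30 31 32
f 30 32 4
f 31 1 33
f 31 33 32
f 32 33 34
f 32 34 4
f 33 1 2
f 33 2 34
f 34 2 3
f 34 3 4
f 35 46 40
f 35 40 36
f 35 36 42
f 35 42 45
f 35 45 46
f 36 40 44
f 40 46 39
f 46 45 37
f 45 42 41
f 42 36 43
f 38 44 39
f 38 39 37
f 38 37 41
f 38 41 43
f 38 43 44
f 39 44 40
f 37 39 46
f 41 37 45
f 43 41 42
f 44 43 36
f 48 50 47
f 51 48 47
f 47 50 49
f 49 51 47
f 48 54 50
f 52 48 51
f 52 54 48
f 50 54 49
f 53 51 49
f 49 54 53
f 53 52 51
f 54 52 53



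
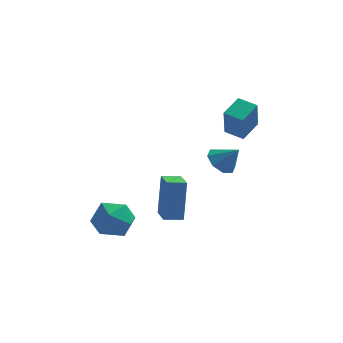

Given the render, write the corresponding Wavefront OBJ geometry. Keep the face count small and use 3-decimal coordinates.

v 1.337 1.801 2.956
v 1.307 1.157 4.572
v 1.964 2.833 3.379
v 1.934 2.189 4.995
v 2.226 1.331 2.785
v 2.196 0.687 4.401
v 2.853 2.363 3.208
v 2.823 1.719 4.824
v 1.351 -1.818 3.179
v 1.96 -1.562 2.711
v 2.129 -2.022 4.081
v 1.703 -1.102 3.037
v 1.239 -1.061 3.446
v 0.841 -1.464 3.699
v 0.741 -2.073 3.647
v 0.998 -2.533 3.32
v 1.462 -2.574 2.911
v 1.861 -2.172 2.658
v -1.004 -4.709 1.159
v -0.905 -4.074 3.116
v -1.344 -3.471 0.775
v -1.245 -2.836 2.732
v -0.135 -4.504 1.048
v -0.036 -3.869 3.005
v -0.475 -3.266 0.664
v -0.376 -2.631 2.621
v -4.284 -3.9 0.367
v -3.86 -3.18 1.104
v -2.8 -3.74 -0.644
v -2.376 -3.02 0.093
v -2.491 -4.094 0.366
v -3.409 -4.193 0.991
v -3.251 -2.727 -0.531
v -4.169 -2.826 0.094
v -3.221 -2.455 0.549
v -2.752 -3.3 1.104
v -3.908 -3.62 -0.644
v -3.439 -4.465 -0.089
f 2 4 1
f 5 2 1
f 1 4 3
f 3 5 1
f 2 8 4
f 6 2 5
f 6 8 2
f 4 8 3
f 7 5 3
f 3 8 7
f 7 6 5
f 8 6 7
f 10 9 12
f 10 12 11
f 12 9 13
f 12 13 11
f 13 9 14
f 13 14 11
f 14 9 15
f 14 15 11
f 15 9 16
f 15 16 11
f 16 9 17
f 16 17 11
f 17 9 18
f 17 18 11
f 18 9 10
f 18 10 11
f 20 22 19
f 23 20 19
f 19 22 21
f 21 23 19
f 20 26 22
f 24 20 23
f 24 26 20
f 22 26 21
f 25 23 21
f 21 26 25
f 25 24 23
f 26 24 25
f 27 38 32
f 27 32 28
f 27 28 34
f 27 34 37
f 27 37 38
f 28 32 36
f 32 38 31
f 38 37 29
f 37 34 33
f 34 28 35
f 30 36 31
f 30 31 29
f 30 29 33
f 30 33 35
f 30 35 36
f 31 36 32
f 29 31 38
f 33 29 37
f 35 33 34
f 36 35 28



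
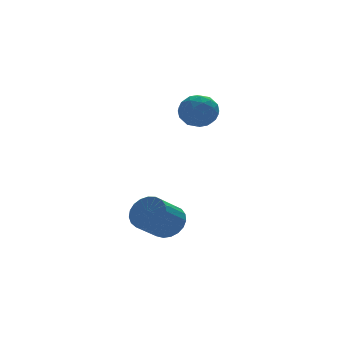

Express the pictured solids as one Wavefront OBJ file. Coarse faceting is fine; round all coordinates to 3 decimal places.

v 1.722 0.909 -1.244
v 2.263 0.563 -0.82
v 1.3 0.045 -0.012
v 0.758 0.391 -0.436
v 2.235 0.846 -0.673
v 1.271 0.328 0.135
v 2.117 1.139 -0.625
v 1.153 0.622 0.183
v 1.931 1.394 -0.683
v 0.968 0.876 0.124
v 1.709 1.564 -0.839
v 0.746 1.046 -0.031
v 1.489 1.621 -1.065
v 0.526 1.103 -0.257
v 1.31 1.555 -1.321
v 0.346 1.037 -0.514
v 1.201 1.377 -1.565
v 0.238 0.859 -0.757
v 1.183 1.118 -1.753
v 0.219 0.6 -0.945
v 1.258 0.823 -1.852
v 0.294 0.306 -1.044
v 1.413 0.543 -1.847
v 0.449 0.025 -1.039
v 1.621 0.326 -1.737
v 0.657 -0.191 -0.929
v 1.847 0.21 -1.542
v 0.883 -0.308 -0.735
v 2.051 0.215 -1.296
v 1.088 -0.303 -0.488
v 2.199 0.34 -1.04
v 1.235 -0.178 -0.232
v 3.427 3.406 3.461
v 4.102 3.118 3.803
v 3.178 2.222 2.957
v 3.853 1.934 3.299
v 3.224 2.147 3.762
v 3.378 2.878 4.073
v 3.902 2.462 2.687
v 4.056 3.193 2.998
v 4.396 2.534 3.324
v 3.976 2.34 3.989
v 3.304 3 2.771
v 2.884 2.806 3.436
v 3.787 3.366 3.676
v 3.493 1.974 3.084
v 3.124 2.099 3.356
v 3.52 1.93 3.557
v 3.361 3.225 3.835
v 3.758 3.056 4.036
v 3.241 2.485 4.012
v 3.522 2.284 2.724
v 3.919 2.115 2.925
v 3.76 3.41 3.203
v 4.156 3.241 3.404
v 4.039 2.855 2.748
v 4.356 2.853 3.596
v 4.209 2.158 3.3
v 4.238 2.468 2.94
v 4.329 2.898 3.123
v 4.109 2.739 3.986
v 3.963 2.044 3.69
v 3.593 2.169 3.962
v 3.684 2.598 4.145
v 4.282 2.396 3.705
v 3.317 3.296 3.07
v 3.171 2.601 2.774
v 3.596 2.742 2.615
v 3.687 3.171 2.798
v 3.071 3.182 3.46
v 2.924 2.487 3.164
v 2.951 2.442 3.637
v 3.042 2.872 3.82
v 2.998 2.944 3.055
f 2 1 5
f 2 5 3
f 3 5 6
f 3 6 4
f 5 1 7
f 5 7 6
f 6 7 8
f 6 8 4
f 7 1 9
f 7 9 8
f 8 9 10
f 8 10 4
f 9 1 11
f 9 11 10
f 10 11 12
f 10 12 4
f 11 1 13
f 11 13 12
f 12 13 14
f 12 14 4
f 13 1 15
f 13 15 14
f 14 15 16
f 14 16 4
f 15 1 17
f 15 17 16
f 16 17 18
f 16 18 4
f 17 1 19
f 17 19 18
f 18 19 20
f 18 20 4
f 19 1 21
f 19 21 20
f 20 21 22
f 20 22 4
f 21 1 23
f 21 23 22
f 22 23 24
f 22 24 4
f 23 1 25
f 23 25 24
f 24 25 26
f 24 26 4
f 25 1 27
f 25 27 26
f 26 27 28
f 26 28 4
f 27 1 29
f 27 29 28
f 28 29 30
f 28 30 4
f 29 1 31
f 29 31 30
f 30 31 32
f 30 32 4
f 31 1 2
f 31 2 32
f 32 2 3
f 32 3 4
f 33 70 49
f 70 44 73
f 49 73 38
f 70 73 49
f 33 49 45
f 49 38 50
f 45 50 34
f 49 50 45
f 33 45 54
f 45 34 55
f 54 55 40
f 45 55 54
f 33 54 66
f 54 40 69
f 66 69 43
f 54 69 66
f 33 66 70
f 66 43 74
f 70 74 44
f 66 74 70
f 34 50 61
f 50 38 64
f 61 64 42
f 50 64 61
f 38 73 51
f 73 44 72
f 51 72 37
f 73 72 51
f 44 74 71
f 74 43 67
f 71 67 35
f 74 67 71
f 43 69 68
f 69 40 56
f 68 56 39
f 69 56 68
f 40 55 60
f 55 34 57
f 60 57 41
f 55 57 60
f 36 62 48
f 62 42 63
f 48 63 37
f 62 63 48
f 36 48 46
f 48 37 47
f 46 47 35
f 48 47 46
f 36 46 53
f 46 35 52
f 53 52 39
f 46 52 53
f 36 53 58
f 53 39 59
f 58 59 41
f 53 59 58
f 36 58 62
f 58 41 65
f 62 65 42
f 58 65 62
f 37 63 51
f 63 42 64
f 51 64 38
f 63 64 51
f 35 47 71
f 47 37 72
f 71 72 44
f 47 72 71
f 39 52 68
f 52 35 67
f 68 67 43
f 52 67 68
f 41 59 60
f 59 39 56
f 60 56 40
f 59 56 60
f 42 65 61
f 65 41 57
f 61 57 34
f 65 57 61



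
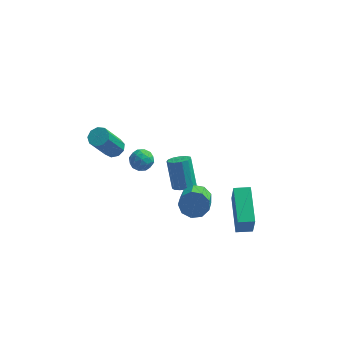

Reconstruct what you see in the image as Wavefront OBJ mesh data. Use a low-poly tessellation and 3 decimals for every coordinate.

v -2.778 1.252 2.214
v -2.26 1.027 2.293
v -2.864 0.223 3.965
v -3.382 0.448 3.886
v -2.278 1.38 2.457
v -2.882 0.577 4.128
v -2.53 1.674 2.507
v -3.134 0.87 4.178
v -2.898 1.77 2.42
v -3.502 0.966 4.091
v -3.21 1.623 2.237
v -3.814 0.82 3.908
v -3.319 1.303 2.043
v -3.923 0.5 3.715
v -3.176 0.959 1.93
v -3.78 0.156 3.601
v -2.846 0.751 1.95
v -3.45 -0.052 3.621
v -2.484 0.778 2.093
v -3.088 -0.025 3.764
v -1.938 1.068 1.649
v -1.402 1.438 1.614
v -1.358 0.262 2.006
v -0.822 0.632 1.971
v -1.28 0.763 2.416
v -1.639 1.261 2.195
v -1.121 0.439 1.425
v -1.48 0.937 1.204
v -0.897 1.049 1.475
v -0.996 1.249 2.088
v -1.764 0.451 1.532
v -1.863 0.651 2.145
v -1.721 1.324 1.6
v -1.039 0.376 2.02
v -1.309 0.454 2.281
v -0.994 0.671 2.261
v -1.86 1.22 1.942
v -1.545 1.437 1.921
v -1.474 1.041 2.392
v -1.215 0.263 1.699
v -0.9 0.48 1.678
v -1.766 1.029 1.359
v -1.451 1.246 1.339
v -1.286 0.659 1.228
v -1.109 1.312 1.498
v -0.769 0.839 1.708
v -0.944 0.725 1.387
v -1.155 1.018 1.257
v -1.167 1.43 1.858
v -0.826 0.957 2.068
v -1.096 1.034 2.329
v -1.306 1.327 2.2
v -0.87 1.202 1.777
v -1.934 0.743 1.552
v -1.593 0.27 1.762
v -1.454 0.373 1.42
v -1.664 0.666 1.291
v -1.991 0.861 1.912
v -1.651 0.388 2.122
v -1.605 0.682 2.363
v -1.816 0.975 2.233
v -1.89 0.498 1.843
v 0.49 2.779 -2.267
v 0.967 2.49 -1.975
v 0.588 3.292 -0.561
v 0.11 3.581 -0.853
v 1.1 2.79 -2.11
v 0.72 3.593 -0.696
v 1.038 3.087 -2.295
v 0.659 3.89 -0.881
v 0.803 3.286 -2.471
v 0.423 4.089 -1.057
v 0.468 3.324 -2.582
v 0.089 4.126 -1.168
v 0.14 3.189 -2.594
v -0.24 3.991 -1.179
v -0.077 2.923 -2.501
v -0.456 3.726 -1.087
v -0.114 2.612 -2.335
v -0.494 3.415 -0.92
v 0.041 2.354 -2.147
v -0.339 3.156 -0.732
v 0.338 2.23 -1.997
v -0.042 3.033 -0.582
v 0.683 2.281 -1.933
v 0.304 3.084 -0.518
v 1.143 2.217 -2.556
v 1.879 2.374 -2.285
v 1.894 1.319 -1.714
v 1.157 1.163 -1.984
v 1.506 2.561 -1.931
v 1.521 1.506 -1.36
v 0.963 2.587 -1.869
v 0.977 1.532 -1.298
v 0.504 2.44 -2.129
v 0.518 1.385 -1.557
v 0.344 2.189 -2.588
v 0.359 1.134 -2.016
v 0.558 1.951 -3.032
v 0.572 0.896 -2.46
v 1.045 1.838 -3.253
v 1.06 0.783 -2.682
v 1.578 1.903 -3.148
v 1.593 0.848 -2.577
v 1.908 2.114 -2.766
v 1.922 1.059 -2.194
v 3.34 -0.077 -2.616
v 3.466 -0.592 -1.17
v 2.943 1.835 -1.901
v 3.068 1.321 -0.455
v 4.172 0.099 -2.625
v 4.297 -0.415 -1.179
v 3.774 2.012 -1.91
v 3.9 1.497 -0.464
f 2 1 5
f 2 5 3
f 3 5 6
f 3 6 4
f 5 1 7
f 5 7 6
f 6 7 8
f 6 8 4
f 7 1 9
f 7 9 8
f 8 9 10
f 8 10 4
f 9 1 11
f 9 11 10
f 10 11 12
f 10 12 4
f 11 1 13
f 11 13 12
f 12 13 14
f 12 14 4
f 13 1 15
f 13 15 14
f 14 15 16
f 14 16 4
f 15 1 17
f 15 17 16
f 16 17 18
f 16 18 4
f 17 1 19
f 17 19 18
f 18 19 20
f 18 20 4
f 19 1 2
f 19 2 20
f 20 2 3
f 20 3 4
f 21 58 37
f 58 32 61
f 37 61 26
f 58 61 37
f 21 37 33
f 37 26 38
f 33 38 22
f 37 38 33
f 21 33 42
f 33 22 43
f 42 43 28
f 33 43 42
f 21 42 54
f 42 28 57
f 54 57 31
f 42 57 54
f 21 54 58
f 54 31 62
f 58 62 32
f 54 62 58
f 22 38 49
f 38 26 52
f 49 52 30
f 38 52 49
f 26 61 39
f 61 32 60
f 39 60 25
f 61 60 39
f 32 62 59
f 62 31 55
f 59 55 23
f 62 55 59
f 31 57 56
f 57 28 44
f 56 44 27
f 57 44 56
f 28 43 48
f 43 22 45
f 48 45 29
f 43 45 48
f 24 50 36
f 50 30 51
f 36 51 25
f 50 51 36
f 24 36 34
f 36 25 35
f 34 35 23
f 36 35 34
f 24 34 41
f 34 23 40
f 41 40 27
f 34 40 41
f 24 41 46
f 41 27 47
f 46 47 29
f 41 47 46
f 24 46 50
f 46 29 53
f 50 53 30
f 46 53 50
f 25 51 39
f 51 30 52
f 39 52 26
f 51 52 39
f 23 35 59
f 35 25 60
f 59 60 32
f 35 60 59
f 27 40 56
f 40 23 55
f 56 55 31
f 40 55 56
f 29 47 48
f 47 27 44
f 48 44 28
f 47 44 48
f 30 53 49
f 53 29 45
f 49 45 22
f 53 45 49
f 64 63 67
f 64 67 65
f 65 67 68
f 65 68 66
f 67 63 69
f 67 69 68
f 68 69 70
f 68 70 66
f 69 63 71
f 69 71 70
f 70 71 72
f 70 72 66
f 71 63 73
f 71 73 72
f 72 73 74
f 72 74 66
f 73 63 75
f 73 75 74
f 74 75 76
f 74 76 66
f 75 63 77
f 75 77 76
f 76 77 78
f 76 78 66
f 77 63 79
f 77 79 78
f 78 79 80
f 78 80 66
f 79 63 81
f 79 81 80
f 80 81 82
f 80 82 66
f 81 63 83
f 81 83 82
f 82 83 84
f 82 84 66
f 83 63 85
f 83 85 84
f 84 85 86
f 84 86 66
f 85 63 64
f 85 64 86
f 86 64 65
f 86 65 66
f 88 87 91
f 88 91 89
f 89 91 92
f 89 92 90
f 91 87 93
f 91 93 92
f 92 93 94
f 92 94 90
f 93 87 95
f 93 95 94
f 94 95 96
f 94 96 90
f 95 87 97
f 95 97 96
f 96 97 98
f 96 98 90
f 97 87 99
f 97 99 98
f 98 99 100
f 98 100 90
f 99 87 101
f 99 101 100
f 100 101 102
f 100 102 90
f 101 87 103
f 101 103 102
f 102 103 104
f 102 104 90
f 103 87 105
f 103 105 104
f 104 105 106
f 104 106 90
f 105 87 88
f 105 88 106
f 106 88 89
f 106 89 90
f 108 110 107
f 111 108 107
f 107 110 109
f 109 111 107
f 108 114 110
f 112 108 111
f 112 114 108
f 110 114 109
f 113 111 109
f 109 114 113
f 113 112 111
f 114 112 113



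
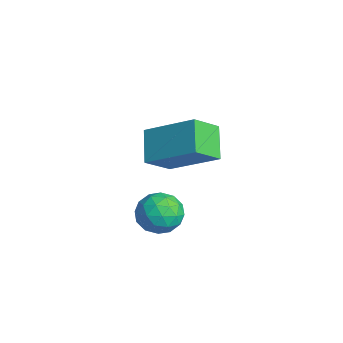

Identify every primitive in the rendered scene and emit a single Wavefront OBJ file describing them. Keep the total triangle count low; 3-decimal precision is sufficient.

v -2.337 -0.485 -1.757
v -2.03 -1.44 -0.994
v -3.328 -0.158 -0.949
v -3.021 -1.113 -0.186
v -1.079 0.753 -0.714
v -0.772 -0.202 0.049
v -2.07 1.08 0.094
v -1.763 0.125 0.857
v 1.049 -1.519 -1.521
v 1.737 -1.669 -1.144
v 0.463 -2.431 -0.816
v 1.151 -2.581 -0.439
v 0.77 -1.89 -0.314
v 1.132 -1.326 -0.75
v 1.068 -2.774 -1.21
v 1.43 -2.21 -1.646
v 1.749 -2.445 -0.951
v 1.565 -1.898 -0.398
v 0.635 -2.202 -1.562
v 0.451 -1.655 -1.009
v 1.444 -1.514 -1.394
v 0.756 -2.586 -0.566
v 0.532 -2.18 -0.493
v 0.936 -2.268 -0.271
v 1.089 -1.312 -1.163
v 1.493 -1.401 -0.941
v 0.925 -1.53 -0.454
v 0.707 -2.699 -1.019
v 1.111 -2.788 -0.797
v 1.264 -1.832 -1.689
v 1.668 -1.92 -1.467
v 1.275 -2.57 -1.506
v 1.856 -2.058 -1.059
v 1.511 -2.594 -0.645
v 1.463 -2.707 -1.098
v 1.675 -2.376 -1.354
v 1.747 -1.737 -0.734
v 1.403 -2.273 -0.32
v 1.179 -1.867 -0.247
v 1.392 -1.536 -0.503
v 1.754 -2.193 -0.621
v 0.797 -1.827 -1.64
v 0.453 -2.363 -1.226
v 0.808 -2.564 -1.457
v 1.021 -2.233 -1.713
v 0.689 -1.506 -1.315
v 0.344 -2.042 -0.901
v 0.525 -1.724 -0.606
v 0.737 -1.393 -0.862
v 0.446 -1.907 -1.339
f 2 4 1
f 5 2 1
f 1 4 3
f 3 5 1
f 2 8 4
f 6 2 5
f 6 8 2
f 4 8 3
f 7 5 3
f 3 8 7
f 7 6 5
f 8 6 7
f 9 46 25
f 46 20 49
f 25 49 14
f 46 49 25
f 9 25 21
f 25 14 26
f 21 26 10
f 25 26 21
f 9 21 30
f 21 10 31
f 30 31 16
f 21 31 30
f 9 30 42
f 30 16 45
f 42 45 19
f 30 45 42
f 9 42 46
f 42 19 50
f 46 50 20
f 42 50 46
f 10 26 37
f 26 14 40
f 37 40 18
f 26 40 37
f 14 49 27
f 49 20 48
f 27 48 13
f 49 48 27
f 20 50 47
f 50 19 43
f 47 43 11
f 50 43 47
f 19 45 44
f 45 16 32
f 44 32 15
f 45 32 44
f 16 31 36
f 31 10 33
f 36 33 17
f 31 33 36
f 12 38 24
f 38 18 39
f 24 39 13
f 38 39 24
f 12 24 22
f 24 13 23
f 22 23 11
f 24 23 22
f 12 22 29
f 22 11 28
f 29 28 15
f 22 28 29
f 12 29 34
f 29 15 35
f 34 35 17
f 29 35 34
f 12 34 38
f 34 17 41
f 38 41 18
f 34 41 38
f 13 39 27
f 39 18 40
f 27 40 14
f 39 40 27
f 11 23 47
f 23 13 48
f 47 48 20
f 23 48 47
f 15 28 44
f 28 11 43
f 44 43 19
f 28 43 44
f 17 35 36
f 35 15 32
f 36 32 16
f 35 32 36
f 18 41 37
f 41 17 33
f 37 33 10
f 41 33 37



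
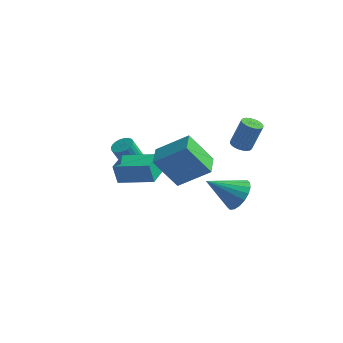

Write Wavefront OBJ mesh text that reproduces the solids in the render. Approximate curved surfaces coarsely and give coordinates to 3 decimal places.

v 3.12 3.941 -4.381
v 3.84 3.464 -3.765
v 1.56 3.159 -3.159
v 3.79 3.886 -3.56
v 3.606 4.318 -3.518
v 3.327 4.676 -3.646
v 3.007 4.888 -3.919
v 2.709 4.913 -4.285
v 2.493 4.745 -4.669
v 2.401 4.417 -4.996
v 2.451 3.996 -5.201
v 2.634 3.563 -5.243
v 2.914 3.205 -5.115
v 3.234 2.993 -4.842
v 3.532 2.968 -4.477
v 3.748 3.136 -4.092
v -2.667 3.643 -3.196
v -2.327 4.145 -2.937
v -2.913 3.72 -1.344
v -3.253 3.217 -1.604
v -2.568 4.263 -2.994
v -3.154 3.838 -1.401
v -2.826 4.274 -3.087
v -3.413 3.848 -1.494
v -3.057 4.175 -3.198
v -3.643 3.75 -1.605
v -3.22 3.984 -3.309
v -3.807 3.559 -1.716
v -3.287 3.735 -3.401
v -3.874 3.309 -1.808
v -3.248 3.469 -3.457
v -3.834 3.044 -1.864
v -3.107 3.233 -3.468
v -3.694 2.808 -1.875
v -2.891 3.069 -3.432
v -3.478 2.643 -1.839
v -2.636 3.003 -3.356
v -3.222 2.578 -1.763
v -2.386 3.048 -3.252
v -2.973 2.623 -1.659
v -2.184 3.196 -3.138
v -2.771 2.77 -1.545
v -2.066 3.421 -3.035
v -2.653 2.996 -1.442
v -2.052 3.684 -2.959
v -2.639 3.259 -1.366
v -2.144 3.941 -2.925
v -2.731 3.515 -1.332
v 3.757 2.357 0.74
v 4.24 2.649 0.537
v 4.726 2.955 2.137
v 4.243 2.663 2.34
v 4.084 2.823 0.551
v 4.57 3.129 2.151
v 3.878 2.926 0.594
v 4.365 3.232 2.194
v 3.654 2.942 0.659
v 4.14 3.249 2.259
v 3.445 2.87 0.737
v 3.932 3.176 2.337
v 3.284 2.719 0.815
v 3.771 3.025 2.414
v 3.195 2.513 0.881
v 3.681 2.819 2.481
v 3.191 2.283 0.926
v 3.678 2.589 2.526
v 3.274 2.065 0.943
v 3.76 2.371 2.543
v 3.43 1.891 0.929
v 3.916 2.197 2.529
v 3.635 1.788 0.886
v 4.122 2.094 2.486
v 3.86 1.771 0.821
v 4.346 2.078 2.421
v 4.068 1.844 0.743
v 4.555 2.15 2.343
v 4.229 1.995 0.666
v 4.716 2.301 2.265
v 4.319 2.201 0.599
v 4.805 2.507 2.199
v 4.322 2.431 0.554
v 4.809 2.737 2.154
v -1.659 -1 -1.372
v -1.946 -0.96 -0.248
v -1.747 0.435 -1.446
v -2.034 0.475 -0.322
v 0.294 -0.855 -0.878
v 0.007 -0.815 0.246
v 0.206 0.58 -0.952
v -0.081 0.62 0.172
v 1.693 -1.168 -0.588
v 0.533 -1.58 1.138
v 1.317 0.106 -0.537
v 0.156 -0.305 1.189
v 3.324 -0.735 0.611
v 2.163 -1.146 2.337
v 2.947 0.54 0.662
v 1.787 0.128 2.388
f 2 1 4
f 2 4 3
f 4 1 5
f 4 5 3
f 5 1 6
f 5 6 3
f 6 1 7
f 6 7 3
f 7 1 8
f 7 8 3
f 8 1 9
f 8 9 3
f 9 1 10
f 9 10 3
f 10 1 11
f 10 11 3
f 11 1 12
f 11 12 3
f 12 1 13
f 12 13 3
f 13 1 14
f 13 14 3
f 14 1 15
f 14 15 3
f 15 1 16
f 15 16 3
f 16 1 2
f 16 2 3
f 18 17 21
f 18 21 19
f 19 21 22
f 19 22 20
f 21 17 23
f 21 23 22
f 22 23 24
f 22 24 20
f 23 17 25
f 23 25 24
f 24 25 26
f 24 26 20
f 25 17 27
f 25 27 26
f 26 27 28
f 26 28 20
f 27 17 29
f 27 29 28
f 28 29 30
f 28 30 20
f 29 17 31
f 29 31 30
f 30 31 32
f 30 32 20
f 31 17 33
f 31 33 32
f 32 33 34
f 32 34 20
f 33 17 35
f 33 35 34
f 34 35 36
f 34 36 20
f 35 17 37
f 35 37 36
f 36 37 38
f 36 38 20
f 37 17 39
f 37 39 38
f 38 39 40
f 38 40 20
f 39 17 41
f 39 41 40
f 40 41 42
f 40 42 20
f 41 17 43
f 41 43 42
f 42 43 44
f 42 44 20
f 43 17 45
f 43 45 44
f 44 45 46
f 44 46 20
f 45 17 47
f 45 47 46
f 46 47 48
f 46 48 20
f 47 17 18
f 47 18 48
f 48 18 19
f 48 19 20
f 50 49 53
f 50 53 51
f 51 53 54
f 51 54 52
f 53 49 55
f 53 55 54
f 54 55 56
f 54 56 52
f 55 49 57
f 55 57 56
f 56 57 58
f 56 58 52
f 57 49 59
f 57 59 58
f 58 59 60
f 58 60 52
f 59 49 61
f 59 61 60
f 60 61 62
f 60 62 52
f 61 49 63
f 61 63 62
f 62 63 64
f 62 64 52
f 63 49 65
f 63 65 64
f 64 65 66
f 64 66 52
f 65 49 67
f 65 67 66
f 66 67 68
f 66 68 52
f 67 49 69
f 67 69 68
f 68 69 70
f 68 70 52
f 69 49 71
f 69 71 70
f 70 71 72
f 70 72 52
f 71 49 73
f 71 73 72
f 72 73 74
f 72 74 52
f 73 49 75
f 73 75 74
f 74 75 76
f 74 76 52
f 75 49 77
f 75 77 76
f 76 77 78
f 76 78 52
f 77 49 79
f 77 79 78
f 78 79 80
f 78 80 52
f 79 49 81
f 79 81 80
f 80 81 82
f 80 82 52
f 81 49 50
f 81 50 82
f 82 50 51
f 82 51 52
f 84 86 83
f 87 84 83
f 83 86 85
f 85 87 83
f 84 90 86
f 88 84 87
f 88 90 84
f 86 90 85
f 89 87 85
f 85 90 89
f 89 88 87
f 90 88 89
f 92 94 91
f 95 92 91
f 91 94 93
f 93 95 91
f 92 98 94
f 96 92 95
f 96 98 92
f 94 98 93
f 97 95 93
f 93 98 97
f 97 96 95
f 98 96 97



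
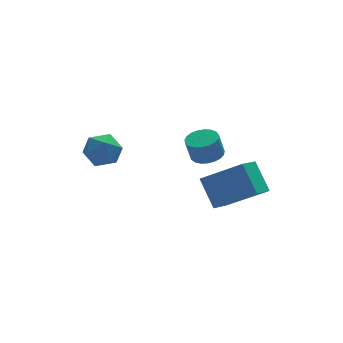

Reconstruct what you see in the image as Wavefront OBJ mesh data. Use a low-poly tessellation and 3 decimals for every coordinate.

v -0.188 -1.749 -4.681
v -0.43 -0.727 -3.541
v 0.568 -1.155 -5.052
v 0.325 -0.133 -3.913
v 1.235 -2.787 -3.447
v 0.992 -1.765 -2.308
v 1.99 -2.193 -3.819
v 1.748 -1.171 -2.679
v -3.916 1.45 -2.914
v -3.214 1.4 -2.364
v -4.666 0.58 -2.036
v -3.964 0.53 -1.486
v -4.415 1.297 -1.565
v -3.952 1.835 -2.108
v -3.928 0.145 -2.292
v -3.465 0.683 -2.835
v -3.221 0.594 -1.979
v -3.522 1.306 -1.531
v -4.358 0.674 -2.869
v -4.659 1.386 -2.421
v -0.332 -1.364 -1.733
v 0.322 -1.232 -1.559
v 0.066 -1.263 -0.573
v -0.588 -1.396 -0.747
v 0.212 -0.968 -1.58
v -0.045 -0.999 -0.593
v 0.007 -0.773 -1.627
v -0.25 -0.804 -0.64
v -0.257 -0.68 -1.692
v -0.513 -0.711 -0.706
v -0.533 -0.705 -1.765
v -0.789 -0.736 -0.778
v -0.775 -0.845 -1.832
v -1.031 -0.876 -0.845
v -0.94 -1.074 -1.882
v -1.196 -1.105 -0.895
v -1 -1.353 -1.906
v -1.256 -1.385 -0.92
v -0.944 -1.635 -1.901
v -1.2 -1.666 -0.914
v -0.783 -1.87 -1.866
v -1.039 -1.901 -0.88
v -0.543 -2.017 -1.809
v -0.8 -2.048 -0.822
v -0.267 -2.051 -1.738
v -0.524 -2.083 -0.752
v -0.003 -1.967 -1.667
v -0.259 -1.998 -0.68
v 0.205 -1.779 -1.607
v -0.051 -1.81 -0.62
v 0.32 -1.519 -1.569
v 0.064 -1.55 -0.582
f 2 4 1
f 5 2 1
f 1 4 3
f 3 5 1
f 2 8 4
f 6 2 5
f 6 8 2
f 4 8 3
f 7 5 3
f 3 8 7
f 7 6 5
f 8 6 7
f 9 20 14
f 9 14 10
f 9 10 16
f 9 16 19
f 9 19 20
f 10 14 18
f 14 20 13
f 20 19 11
f 19 16 15
f 16 10 17
f 12 18 13
f 12 13 11
f 12 11 15
f 12 15 17
f 12 17 18
f 13 18 14
f 11 13 20
f 15 11 19
f 17 15 16
f 18 17 10
f 22 21 25
f 22 25 23
f 23 25 26
f 23 26 24
f 25 21 27
f 25 27 26
f 26 27 28
f 26 28 24
f 27 21 29
f 27 29 28
f 28 29 30
f 28 30 24
f 29 21 31
f 29 31 30
f 30 31 32
f 30 32 24
f 31 21 33
f 31 33 32
f 32 33 34
f 32 34 24
f 33 21 35
f 33 35 34
f 34 35 36
f 34 36 24
f 35 21 37
f 35 37 36
f 36 37 38
f 36 38 24
f 37 21 39
f 37 39 38
f 38 39 40
f 38 40 24
f 39 21 41
f 39 41 40
f 40 41 42
f 40 42 24
f 41 21 43
f 41 43 42
f 42 43 44
f 42 44 24
f 43 21 45
f 43 45 44
f 44 45 46
f 44 46 24
f 45 21 47
f 45 47 46
f 46 47 48
f 46 48 24
f 47 21 49
f 47 49 48
f 48 49 50
f 48 50 24
f 49 21 51
f 49 51 50
f 50 51 52
f 50 52 24
f 51 21 22
f 51 22 52
f 52 22 23
f 52 23 24



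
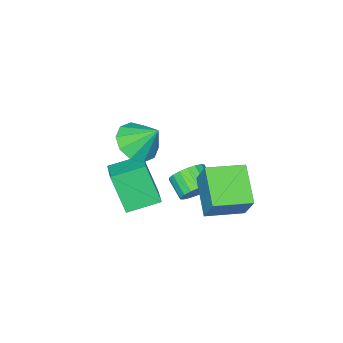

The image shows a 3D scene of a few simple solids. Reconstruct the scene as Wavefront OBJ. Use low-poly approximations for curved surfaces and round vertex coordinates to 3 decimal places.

v 1.433 -0.916 2.049
v 2.234 -1.364 2.6
v 1.147 0.076 3.271
v 2.483 -0.861 2.25
v 2.331 -0.379 1.823
v 1.836 -0.102 1.483
v 1.187 -0.136 1.358
v 0.633 -0.468 1.498
v 0.384 -0.971 1.848
v 0.536 -1.453 2.274
v 1.03 -1.73 2.615
v 1.679 -1.696 2.739
v -1.81 -0.555 -3.154
v -1.17 -0.356 -2.584
v -1.41 -1.326 -1.975
v -2.05 -1.525 -2.546
v -1.484 -0.18 -2.428
v -1.724 -1.15 -1.82
v -1.862 -0.079 -2.416
v -2.102 -1.049 -1.807
v -2.23 -0.072 -2.55
v -2.47 -1.042 -1.942
v -2.514 -0.161 -2.804
v -2.754 -1.131 -2.195
v -2.66 -0.328 -3.127
v -2.9 -1.298 -2.519
v -2.637 -0.539 -3.456
v -2.877 -1.509 -2.847
v -2.45 -0.754 -3.725
v -2.69 -1.724 -3.116
v -2.136 -0.93 -3.88
v -2.376 -1.9 -3.272
v -1.758 -1.031 -3.893
v -1.998 -2.001 -3.284
v -1.39 -1.038 -3.758
v -1.63 -2.008 -3.15
v -1.106 -0.949 -3.505
v -1.346 -1.919 -2.896
v -0.96 -0.782 -3.181
v -1.2 -1.752 -2.573
v -0.983 -0.571 -2.853
v -1.223 -1.541 -2.244
v -0.662 -1.9 -3.23
v -0.59 -2.811 -1.295
v 0.189 -0.771 -2.73
v 0.261 -1.681 -0.795
v 0.679 -2.719 -3.665
v 0.751 -3.629 -1.73
v 1.53 -1.589 -3.165
v 1.602 -2.5 -1.23
v -3.024 0.624 -1.99
v -2.686 1.466 -0.494
v -2.04 2.086 -3.036
v -1.701 2.928 -1.54
v -1.459 -0.308 -1.82
v -1.12 0.534 -0.324
v -0.474 1.154 -2.866
v -0.136 1.996 -1.37
f 2 1 4
f 2 4 3
f 4 1 5
f 4 5 3
f 5 1 6
f 5 6 3
f 6 1 7
f 6 7 3
f 7 1 8
f 7 8 3
f 8 1 9
f 8 9 3
f 9 1 10
f 9 10 3
f 10 1 11
f 10 11 3
f 11 1 12
f 11 12 3
f 12 1 2
f 12 2 3
f 14 13 17
f 14 17 15
f 15 17 18
f 15 18 16
f 17 13 19
f 17 19 18
f 18 19 20
f 18 20 16
f 19 13 21
f 19 21 20
f 20 21 22
f 20 22 16
f 21 13 23
f 21 23 22
f 22 23 24
f 22 24 16
f 23 13 25
f 23 25 24
f 24 25 26
f 24 26 16
f 25 13 27
f 25 27 26
f 26 27 28
f 26 28 16
f 27 13 29
f 27 29 28
f 28 29 30
f 28 30 16
f 29 13 31
f 29 31 30
f 30 31 32
f 30 32 16
f 31 13 33
f 31 33 32
f 32 33 34
f 32 34 16
f 33 13 35
f 33 35 34
f 34 35 36
f 34 36 16
f 35 13 37
f 35 37 36
f 36 37 38
f 36 38 16
f 37 13 39
f 37 39 38
f 38 39 40
f 38 40 16
f 39 13 41
f 39 41 40
f 40 41 42
f 40 42 16
f 41 13 14
f 41 14 42
f 42 14 15
f 42 15 16
f 44 46 43
f 47 44 43
f 43 46 45
f 45 47 43
f 44 50 46
f 48 44 47
f 48 50 44
f 46 50 45
f 49 47 45
f 45 50 49
f 49 48 47
f 50 48 49
f 52 54 51
f 55 52 51
f 51 54 53
f 53 55 51
f 52 58 54
f 56 52 55
f 56 58 52
f 54 58 53
f 57 55 53
f 53 58 57
f 57 56 55
f 58 56 57



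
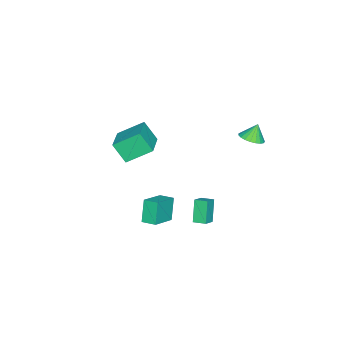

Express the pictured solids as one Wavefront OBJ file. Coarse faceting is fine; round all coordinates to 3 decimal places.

v -2.403 -5.065 0.122
v -3.148 -3.68 1.078
v -2.343 -4.198 -1.088
v -3.088 -2.813 -0.132
v -0.512 -4.427 0.672
v -1.257 -3.042 1.628
v -0.452 -3.56 -0.538
v -1.197 -2.175 0.418
v 0.817 -0.942 -3.543
v 0.152 -1.112 -2.164
v 0.894 -0.037 -3.394
v 0.229 -0.208 -2.015
v 2.371 -1.192 -2.825
v 1.706 -1.363 -1.446
v 2.448 -0.288 -2.676
v 1.783 -0.458 -1.297
v -1.765 3.633 3.121
v -1.178 4.123 3.273
v -2.175 3.827 4.079
v -1.397 4.321 3.139
v -1.681 4.399 3.002
v -1.979 4.346 2.886
v -2.24 4.169 2.81
v -2.419 3.899 2.788
v -2.485 3.584 2.824
v -2.426 3.277 2.911
v -2.254 3.031 3.034
v -1.997 2.89 3.172
v -1.7 2.877 3.302
v -1.414 2.995 3.4
v -1.189 3.223 3.45
v -1.064 3.523 3.443
v -1.06 3.841 3.38
v 0.979 1.736 -2.688
v 0.237 1.49 -1.384
v 0.957 2.524 -2.552
v 0.216 2.278 -1.248
v 1.764 1.682 -2.252
v 1.023 1.436 -0.948
v 1.743 2.47 -2.116
v 1.001 2.224 -0.812
f 2 4 1
f 5 2 1
f 1 4 3
f 3 5 1
f 2 8 4
f 6 2 5
f 6 8 2
f 4 8 3
f 7 5 3
f 3 8 7
f 7 6 5
f 8 6 7
f 10 12 9
f 13 10 9
f 9 12 11
f 11 13 9
f 10 16 12
f 14 10 13
f 14 16 10
f 12 16 11
f 15 13 11
f 11 16 15
f 15 14 13
f 16 14 15
f 18 17 20
f 18 20 19
f 20 17 21
f 20 21 19
f 21 17 22
f 21 22 19
f 22 17 23
f 22 23 19
f 23 17 24
f 23 24 19
f 24 17 25
f 24 25 19
f 25 17 26
f 25 26 19
f 26 17 27
f 26 27 19
f 27 17 28
f 27 28 19
f 28 17 29
f 28 29 19
f 29 17 30
f 29 30 19
f 30 17 31
f 30 31 19
f 31 17 32
f 31 32 19
f 32 17 33
f 32 33 19
f 33 17 18
f 33 18 19
f 35 37 34
f 38 35 34
f 34 37 36
f 36 38 34
f 35 41 37
f 39 35 38
f 39 41 35
f 37 41 36
f 40 38 36
f 36 41 40
f 40 39 38
f 41 39 40



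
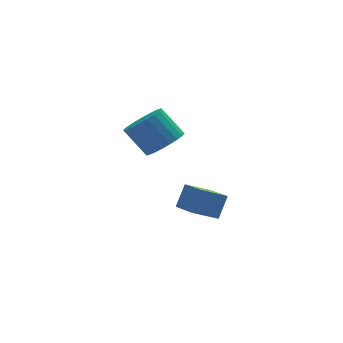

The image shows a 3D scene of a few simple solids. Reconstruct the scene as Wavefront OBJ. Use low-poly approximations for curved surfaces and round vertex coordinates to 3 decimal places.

v 0.314 -1.859 -4.528
v -0.986 -1.938 -3.868
v -0.012 -0.297 -4.986
v -1.312 -0.376 -4.326
v 0.872 -1.404 -3.374
v -0.428 -1.483 -2.714
v 0.546 0.158 -3.832
v -0.754 0.079 -3.172
v -2.131 -1.605 0.607
v -1.271 -1.011 0.836
v -2.13 -0.281 2.162
v -2.989 -0.875 1.933
v -1.473 -0.762 0.569
v -2.332 -0.032 1.895
v -1.775 -0.642 0.307
v -2.634 0.088 1.633
v -2.131 -0.668 0.091
v -2.99 0.062 1.417
v -2.487 -0.837 -0.047
v -3.346 -0.107 1.279
v -2.789 -1.123 -0.085
v -3.648 -0.393 1.241
v -2.991 -1.482 -0.017
v -3.849 -0.752 1.308
v -3.061 -1.86 0.145
v -3.92 -1.13 1.471
v -2.99 -2.199 0.378
v -3.849 -1.469 1.704
v -2.788 -2.448 0.645
v -3.647 -1.718 1.971
v -2.486 -2.568 0.907
v -3.345 -1.838 2.233
v -2.13 -2.542 1.123
v -2.989 -1.812 2.449
v -1.774 -2.373 1.261
v -2.633 -1.643 2.587
v -1.472 -2.087 1.299
v -2.331 -1.357 2.625
v -1.271 -1.728 1.232
v -2.129 -0.998 2.557
v -1.2 -1.35 1.069
v -2.059 -0.62 2.395
f 2 4 1
f 5 2 1
f 1 4 3
f 3 5 1
f 2 8 4
f 6 2 5
f 6 8 2
f 4 8 3
f 7 5 3
f 3 8 7
f 7 6 5
f 8 6 7
f 10 9 13
f 10 13 11
f 11 13 14
f 11 14 12
f 13 9 15
f 13 15 14
f 14 15 16
f 14 16 12
f 15 9 17
f 15 17 16
f 16 17 18
f 16 18 12
f 17 9 19
f 17 19 18
f 18 19 20
f 18 20 12
f 19 9 21
f 19 21 20
f 20 21 22
f 20 22 12
f 21 9 23
f 21 23 22
f 22 23 24
f 22 24 12
f 23 9 25
f 23 25 24
f 24 25 26
f 24 26 12
f 25 9 27
f 25 27 26
f 26 27 28
f 26 28 12
f 27 9 29
f 27 29 28
f 28 29 30
f 28 30 12
f 29 9 31
f 29 31 30
f 30 31 32
f 30 32 12
f 31 9 33
f 31 33 32
f 32 33 34
f 32 34 12
f 33 9 35
f 33 35 34
f 34 35 36
f 34 36 12
f 35 9 37
f 35 37 36
f 36 37 38
f 36 38 12
f 37 9 39
f 37 39 38
f 38 39 40
f 38 40 12
f 39 9 41
f 39 41 40
f 40 41 42
f 40 42 12
f 41 9 10
f 41 10 42
f 42 10 11
f 42 11 12

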